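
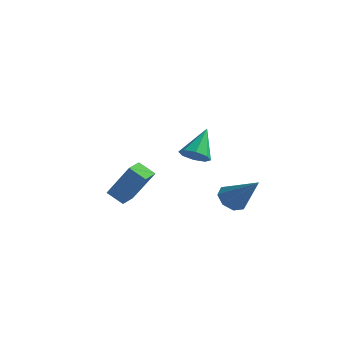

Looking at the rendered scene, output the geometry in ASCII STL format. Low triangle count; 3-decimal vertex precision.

solid 
facet normal -0.566 -0.050 -0.823
outer loop
vertex -2.126 0.493 -0.336
vertex -2.264 1.3 -0.29
vertex -1.408 0.645 -0.839
endloop
endfacet
facet normal 0.168 -0.984 -0.057
outer loop
vertex -0.316 0.74 0.75
vertex -2.126 0.493 -0.336
vertex -1.408 0.645 -0.839
endloop
endfacet
facet normal -0.565 -0.049 -0.823
outer loop
vertex -1.408 0.645 -0.839
vertex -2.264 1.3 -0.29
vertex -1.546 1.452 -0.792
endloop
endfacet
facet normal 0.807 0.171 -0.565
outer loop
vertex -1.546 1.452 -0.792
vertex -0.316 0.74 0.75
vertex -1.408 0.645 -0.839
endloop
endfacet
facet normal -0.807 -0.170 0.565
outer loop
vertex -2.126 0.493 -0.336
vertex -1.172 1.395 1.299
vertex -2.264 1.3 -0.29
endloop
endfacet
facet normal 0.168 -0.984 -0.057
outer loop
vertex -1.034 0.588 1.252
vertex -2.126 0.493 -0.336
vertex -0.316 0.74 0.75
endloop
endfacet
facet normal -0.807 -0.171 0.565
outer loop
vertex -1.034 0.588 1.252
vertex -1.172 1.395 1.299
vertex -2.126 0.493 -0.336
endloop
endfacet
facet normal -0.168 0.984 0.057
outer loop
vertex -2.264 1.3 -0.29
vertex -1.172 1.395 1.299
vertex -1.546 1.452 -0.792
endloop
endfacet
facet normal 0.807 0.170 -0.565
outer loop
vertex -0.454 1.547 0.796
vertex -0.316 0.74 0.75
vertex -1.546 1.452 -0.792
endloop
endfacet
facet normal -0.168 0.984 0.057
outer loop
vertex -1.546 1.452 -0.792
vertex -1.172 1.395 1.299
vertex -0.454 1.547 0.796
endloop
endfacet
facet normal 0.565 0.050 0.823
outer loop
vertex -0.454 1.547 0.796
vertex -1.034 0.588 1.252
vertex -0.316 0.74 0.75
endloop
endfacet
facet normal 0.566 0.049 0.823
outer loop
vertex -1.172 1.395 1.299
vertex -1.034 0.588 1.252
vertex -0.454 1.547 0.796
endloop
endfacet
facet normal 0.090 -0.652 -0.753
outer loop
vertex 3.263 -0.768 3.396
vertex 2.919 -0.372 3.012
vertex 3.55 -0.444 3.15
endloop
endfacet
facet normal 0.721 -0.120 0.683
outer loop
vertex 3.263 -0.768 3.396
vertex 3.55 -0.444 3.15
vertex 2.781 0.612 4.148
endloop
endfacet
facet normal 0.090 -0.652 -0.753
outer loop
vertex 3.55 -0.444 3.15
vertex 2.919 -0.372 3.012
vertex 3.467 -0.078 2.823
endloop
endfacet
facet normal 0.879 0.413 0.240
outer loop
vertex 3.55 -0.444 3.15
vertex 3.467 -0.078 2.823
vertex 2.781 0.612 4.148
endloop
endfacet
facet normal 0.090 -0.652 -0.752
outer loop
vertex 3.467 -0.078 2.823
vertex 2.919 -0.372 3.012
vertex 3.062 0.115 2.607
endloop
endfacet
facet normal 0.500 0.847 -0.182
outer loop
vertex 3.467 -0.078 2.823
vertex 3.062 0.115 2.607
vertex 2.781 0.612 4.148
endloop
endfacet
facet normal 0.091 -0.652 -0.752
outer loop
vertex 3.062 0.115 2.607
vertex 2.919 -0.372 3.012
vertex 2.574 0.023 2.628
endloop
endfacet
facet normal -0.189 0.924 -0.332
outer loop
vertex 3.062 0.115 2.607
vertex 2.574 0.023 2.628
vertex 2.781 0.612 4.148
endloop
endfacet
facet normal 0.091 -0.652 -0.753
outer loop
vertex 2.574 0.023 2.628
vertex 2.919 -0.372 3.012
vertex 2.288 -0.301 2.874
endloop
endfacet
facet normal -0.789 0.601 -0.126
outer loop
vertex 2.574 0.023 2.628
vertex 2.288 -0.301 2.874
vertex 2.781 0.612 4.148
endloop
endfacet
facet normal 0.091 -0.652 -0.753
outer loop
vertex 2.288 -0.301 2.874
vertex 2.919 -0.372 3.012
vertex 2.371 -0.666 3.2
endloop
endfacet
facet normal -0.946 0.068 0.317
outer loop
vertex 2.288 -0.301 2.874
vertex 2.371 -0.666 3.2
vertex 2.781 0.612 4.148
endloop
endfacet
facet normal 0.091 -0.652 -0.753
outer loop
vertex 2.371 -0.666 3.2
vertex 2.919 -0.372 3.012
vertex 2.775 -0.86 3.417
endloop
endfacet
facet normal -0.570 -0.364 0.737
outer loop
vertex 2.371 -0.666 3.2
vertex 2.775 -0.86 3.417
vertex 2.781 0.612 4.148
endloop
endfacet
facet normal 0.090 -0.652 -0.753
outer loop
vertex 2.775 -0.86 3.417
vertex 2.919 -0.372 3.012
vertex 3.263 -0.768 3.396
endloop
endfacet
facet normal 0.122 -0.442 0.889
outer loop
vertex 2.775 -0.86 3.417
vertex 3.263 -0.768 3.396
vertex 2.781 0.612 4.148
endloop
endfacet
facet normal -0.744 0.094 -0.661
outer loop
vertex 3.453 2.167 -0.464
vertex 2.979 2.065 0.055
vertex 3.301 2.632 -0.227
endloop
endfacet
facet normal 0.822 0.448 -0.352
outer loop
vertex 3.453 2.167 -0.464
vertex 3.301 2.632 -0.227
vertex 4.341 1.895 1.265
endloop
endfacet
facet normal -0.743 0.092 -0.663
outer loop
vertex 3.301 2.632 -0.227
vertex 2.979 2.065 0.055
vertex 2.96 2.765 0.174
endloop
endfacet
facet normal 0.468 0.877 0.107
outer loop
vertex 3.301 2.632 -0.227
vertex 2.96 2.765 0.174
vertex 4.341 1.895 1.265
endloop
endfacet
facet normal -0.744 0.092 -0.662
outer loop
vertex 2.96 2.765 0.174
vertex 2.979 2.065 0.055
vertex 2.63 2.488 0.506
endloop
endfacet
facet normal -0.013 0.774 0.633
outer loop
vertex 2.96 2.765 0.174
vertex 2.63 2.488 0.506
vertex 4.341 1.895 1.265
endloop
endfacet
facet normal -0.744 0.093 -0.662
outer loop
vertex 2.63 2.488 0.506
vertex 2.979 2.065 0.055
vertex 2.505 1.963 0.573
endloop
endfacet
facet normal -0.339 0.198 0.920
outer loop
vertex 2.63 2.488 0.506
vertex 2.505 1.963 0.573
vertex 4.341 1.895 1.265
endloop
endfacet
facet normal -0.744 0.093 -0.662
outer loop
vertex 2.505 1.963 0.573
vertex 2.979 2.065 0.055
vertex 2.658 1.498 0.336
endloop
endfacet
facet normal -0.320 -0.512 0.798
outer loop
vertex 2.505 1.963 0.573
vertex 2.658 1.498 0.336
vertex 4.341 1.895 1.265
endloop
endfacet
facet normal -0.743 0.092 -0.663
outer loop
vertex 2.658 1.498 0.336
vertex 2.979 2.065 0.055
vertex 2.999 1.366 -0.065
endloop
endfacet
facet normal 0.035 -0.940 0.339
outer loop
vertex 2.658 1.498 0.336
vertex 2.999 1.366 -0.065
vertex 4.341 1.895 1.265
endloop
endfacet
facet normal -0.745 0.092 -0.661
outer loop
vertex 2.999 1.366 -0.065
vertex 2.979 2.065 0.055
vertex 3.328 1.643 -0.397
endloop
endfacet
facet normal 0.515 -0.836 -0.187
outer loop
vertex 2.999 1.366 -0.065
vertex 3.328 1.643 -0.397
vertex 4.341 1.895 1.265
endloop
endfacet
facet normal -0.744 0.093 -0.661
outer loop
vertex 3.328 1.643 -0.397
vertex 2.979 2.065 0.055
vertex 3.453 2.167 -0.464
endloop
endfacet
facet normal 0.841 -0.261 -0.473
outer loop
vertex 3.328 1.643 -0.397
vertex 3.453 2.167 -0.464
vertex 4.341 1.895 1.265
endloop
endfacet

endsolid


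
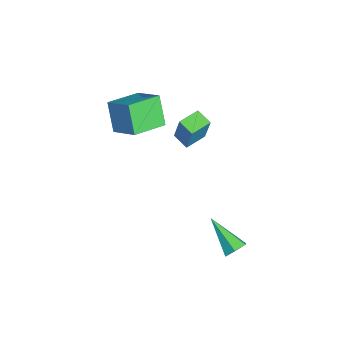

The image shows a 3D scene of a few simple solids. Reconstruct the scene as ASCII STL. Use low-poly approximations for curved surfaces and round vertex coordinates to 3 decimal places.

solid 
facet normal -0.595 0.773 -0.220
outer loop
vertex -3.553 -0.722 2.83
vertex -2.669 -0.451 1.391
vertex -4.569 -1.735 2.015
endloop
endfacet
facet normal -0.517 -0.158 0.841
outer loop
vertex -3.451 -3.189 2.429
vertex -3.553 -0.722 2.83
vertex -4.569 -1.735 2.015
endloop
endfacet
facet normal -0.595 0.773 -0.220
outer loop
vertex -4.569 -1.735 2.015
vertex -2.669 -0.451 1.391
vertex -3.685 -1.465 0.576
endloop
endfacet
facet normal -0.616 -0.614 -0.494
outer loop
vertex -3.685 -1.465 0.576
vertex -3.451 -3.189 2.429
vertex -4.569 -1.735 2.015
endloop
endfacet
facet normal 0.616 0.614 0.494
outer loop
vertex -3.553 -0.722 2.83
vertex -1.551 -1.905 1.805
vertex -2.669 -0.451 1.391
endloop
endfacet
facet normal -0.517 -0.158 0.841
outer loop
vertex -2.435 -2.175 3.244
vertex -3.553 -0.722 2.83
vertex -3.451 -3.189 2.429
endloop
endfacet
facet normal 0.616 0.614 0.493
outer loop
vertex -2.435 -2.175 3.244
vertex -1.551 -1.905 1.805
vertex -3.553 -0.722 2.83
endloop
endfacet
facet normal 0.517 0.158 -0.841
outer loop
vertex -2.669 -0.451 1.391
vertex -1.551 -1.905 1.805
vertex -3.685 -1.465 0.576
endloop
endfacet
facet normal -0.615 -0.614 -0.494
outer loop
vertex -2.567 -2.918 0.99
vertex -3.451 -3.189 2.429
vertex -3.685 -1.465 0.576
endloop
endfacet
facet normal 0.517 0.158 -0.841
outer loop
vertex -3.685 -1.465 0.576
vertex -1.551 -1.905 1.805
vertex -2.567 -2.918 0.99
endloop
endfacet
facet normal 0.595 -0.773 0.220
outer loop
vertex -2.567 -2.918 0.99
vertex -2.435 -2.175 3.244
vertex -3.451 -3.189 2.429
endloop
endfacet
facet normal 0.595 -0.773 0.220
outer loop
vertex -1.551 -1.905 1.805
vertex -2.435 -2.175 3.244
vertex -2.567 -2.918 0.99
endloop
endfacet
facet normal -0.639 0.766 0.078
outer loop
vertex -4.325 1.144 0.78
vertex -3.653 1.734 0.492
vertex -4.827 0.897 -0.9
endloop
endfacet
facet normal -0.716 -0.628 0.306
outer loop
vertex -4.067 -0.014 -0.992
vertex -4.325 1.144 0.78
vertex -4.827 0.897 -0.9
endloop
endfacet
facet normal -0.638 0.766 0.078
outer loop
vertex -4.827 0.897 -0.9
vertex -3.653 1.734 0.492
vertex -4.154 1.487 -1.187
endloop
endfacet
facet normal -0.282 -0.140 -0.949
outer loop
vertex -4.154 1.487 -1.187
vertex -4.067 -0.014 -0.992
vertex -4.827 0.897 -0.9
endloop
endfacet
facet normal 0.283 0.140 0.949
outer loop
vertex -4.325 1.144 0.78
vertex -2.893 0.823 0.4
vertex -3.653 1.734 0.492
endloop
endfacet
facet normal -0.716 -0.628 0.306
outer loop
vertex -3.566 0.233 0.687
vertex -4.325 1.144 0.78
vertex -4.067 -0.014 -0.992
endloop
endfacet
facet normal 0.283 0.139 0.949
outer loop
vertex -3.566 0.233 0.687
vertex -2.893 0.823 0.4
vertex -4.325 1.144 0.78
endloop
endfacet
facet normal 0.716 0.628 -0.306
outer loop
vertex -3.653 1.734 0.492
vertex -2.893 0.823 0.4
vertex -4.154 1.487 -1.187
endloop
endfacet
facet normal -0.284 -0.140 -0.949
outer loop
vertex -3.395 0.576 -1.28
vertex -4.067 -0.014 -0.992
vertex -4.154 1.487 -1.187
endloop
endfacet
facet normal 0.716 0.628 -0.306
outer loop
vertex -4.154 1.487 -1.187
vertex -2.893 0.823 0.4
vertex -3.395 0.576 -1.28
endloop
endfacet
facet normal 0.639 -0.766 -0.078
outer loop
vertex -3.395 0.576 -1.28
vertex -3.566 0.233 0.687
vertex -4.067 -0.014 -0.992
endloop
endfacet
facet normal 0.638 -0.766 -0.078
outer loop
vertex -2.893 0.823 0.4
vertex -3.566 0.233 0.687
vertex -3.395 0.576 -1.28
endloop
endfacet
facet normal 0.639 0.554 -0.534
outer loop
vertex 3.04 2.236 -2.95
vertex 2.626 2.736 -2.927
vertex 3.075 2.665 -2.463
endloop
endfacet
facet normal 0.570 -0.637 0.520
outer loop
vertex 3.04 2.236 -2.95
vertex 3.075 2.665 -2.463
vertex 1.314 1.604 -1.833
endloop
endfacet
facet normal 0.640 0.552 -0.535
outer loop
vertex 3.075 2.665 -2.463
vertex 2.626 2.736 -2.927
vertex 2.661 3.166 -2.441
endloop
endfacet
facet normal 0.245 0.161 0.956
outer loop
vertex 3.075 2.665 -2.463
vertex 2.661 3.166 -2.441
vertex 1.314 1.604 -1.833
endloop
endfacet
facet normal 0.640 0.552 -0.535
outer loop
vertex 2.661 3.166 -2.441
vertex 2.626 2.736 -2.927
vertex 2.212 3.237 -2.905
endloop
endfacet
facet normal -0.494 0.650 0.577
outer loop
vertex 2.661 3.166 -2.441
vertex 2.212 3.237 -2.905
vertex 1.314 1.604 -1.833
endloop
endfacet
facet normal 0.640 0.552 -0.534
outer loop
vertex 2.212 3.237 -2.905
vertex 2.626 2.736 -2.927
vertex 2.177 2.807 -3.392
endloop
endfacet
facet normal -0.909 0.343 -0.238
outer loop
vertex 2.212 3.237 -2.905
vertex 2.177 2.807 -3.392
vertex 1.314 1.604 -1.833
endloop
endfacet
facet normal 0.640 0.553 -0.533
outer loop
vertex 2.177 2.807 -3.392
vertex 2.626 2.736 -2.927
vertex 2.591 2.307 -3.414
endloop
endfacet
facet normal -0.584 -0.454 -0.673
outer loop
vertex 2.177 2.807 -3.392
vertex 2.591 2.307 -3.414
vertex 1.314 1.604 -1.833
endloop
endfacet
facet normal 0.639 0.554 -0.534
outer loop
vertex 2.591 2.307 -3.414
vertex 2.626 2.736 -2.927
vertex 3.04 2.236 -2.95
endloop
endfacet
facet normal 0.155 -0.943 -0.294
outer loop
vertex 2.591 2.307 -3.414
vertex 3.04 2.236 -2.95
vertex 1.314 1.604 -1.833
endloop
endfacet

endsolid


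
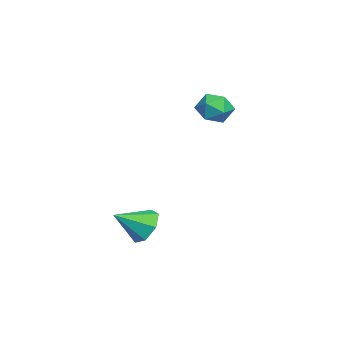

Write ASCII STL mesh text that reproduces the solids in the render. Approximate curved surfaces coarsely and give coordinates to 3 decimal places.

solid 
facet normal -0.659 0.752 -0.026
outer loop
vertex -1.772 1.417 1.997
vertex -2.41 0.842 1.529
vertex -2.409 0.877 2.507
endloop
endfacet
facet normal -0.239 0.801 0.549
outer loop
vertex -1.772 1.417 1.997
vertex -2.409 0.877 2.507
vertex -1.48 0.95 2.805
endloop
endfacet
facet normal 0.438 0.838 0.326
outer loop
vertex -1.772 1.417 1.997
vertex -1.48 0.95 2.805
vertex -0.908 0.96 2.012
endloop
endfacet
facet normal 0.436 0.812 -0.387
outer loop
vertex -1.772 1.417 1.997
vertex -0.908 0.96 2.012
vertex -1.483 0.894 1.224
endloop
endfacet
facet normal -0.241 0.759 -0.604
outer loop
vertex -1.772 1.417 1.997
vertex -1.483 0.894 1.224
vertex -2.41 0.842 1.529
endloop
endfacet
facet normal -0.313 0.199 0.928
outer loop
vertex -1.48 0.95 2.805
vertex -2.409 0.877 2.507
vertex -1.937 0.086 2.836
endloop
endfacet
facet normal -0.993 0.121 -0.003
outer loop
vertex -2.409 0.877 2.507
vertex -2.41 0.842 1.529
vertex -2.512 0.02 2.048
endloop
endfacet
facet normal -0.316 0.134 -0.939
outer loop
vertex -2.41 0.842 1.529
vertex -1.483 0.894 1.224
vertex -1.94 0.03 1.255
endloop
endfacet
facet normal 0.779 0.221 -0.587
outer loop
vertex -1.483 0.894 1.224
vertex -0.908 0.96 2.012
vertex -1.011 0.103 1.553
endloop
endfacet
facet normal 0.781 0.261 0.567
outer loop
vertex -0.908 0.96 2.012
vertex -1.48 0.95 2.805
vertex -1.01 0.138 2.531
endloop
endfacet
facet normal -0.436 -0.812 0.387
outer loop
vertex -1.648 -0.437 2.063
vertex -1.937 0.086 2.836
vertex -2.512 0.02 2.048
endloop
endfacet
facet normal -0.438 -0.838 -0.326
outer loop
vertex -1.648 -0.437 2.063
vertex -2.512 0.02 2.048
vertex -1.94 0.03 1.255
endloop
endfacet
facet normal 0.239 -0.801 -0.549
outer loop
vertex -1.648 -0.437 2.063
vertex -1.94 0.03 1.255
vertex -1.011 0.103 1.553
endloop
endfacet
facet normal 0.659 -0.752 0.026
outer loop
vertex -1.648 -0.437 2.063
vertex -1.011 0.103 1.553
vertex -1.01 0.138 2.531
endloop
endfacet
facet normal 0.241 -0.759 0.604
outer loop
vertex -1.648 -0.437 2.063
vertex -1.01 0.138 2.531
vertex -1.937 0.086 2.836
endloop
endfacet
facet normal -0.779 -0.221 0.587
outer loop
vertex -2.512 0.02 2.048
vertex -1.937 0.086 2.836
vertex -2.409 0.877 2.507
endloop
endfacet
facet normal -0.781 -0.261 -0.567
outer loop
vertex -1.94 0.03 1.255
vertex -2.512 0.02 2.048
vertex -2.41 0.842 1.529
endloop
endfacet
facet normal 0.313 -0.199 -0.928
outer loop
vertex -1.011 0.103 1.553
vertex -1.94 0.03 1.255
vertex -1.483 0.894 1.224
endloop
endfacet
facet normal 0.993 -0.121 0.003
outer loop
vertex -1.01 0.138 2.531
vertex -1.011 0.103 1.553
vertex -0.908 0.96 2.012
endloop
endfacet
facet normal 0.316 -0.134 0.939
outer loop
vertex -1.937 0.086 2.836
vertex -1.01 0.138 2.531
vertex -1.48 0.95 2.805
endloop
endfacet
facet normal -0.338 0.789 -0.513
outer loop
vertex 3.479 -1.681 -3.465
vertex 2.663 -2.219 -3.755
vertex 2.776 -1.633 -2.928
endloop
endfacet
facet normal 0.606 0.162 0.779
outer loop
vertex 3.479 -1.681 -3.465
vertex 2.776 -1.633 -2.928
vertex 3.237 -3.561 -2.885
endloop
endfacet
facet normal -0.339 0.789 -0.513
outer loop
vertex 2.776 -1.633 -2.928
vertex 2.663 -2.219 -3.755
vertex 1.988 -2.027 -3.014
endloop
endfacet
facet normal -0.107 -0.003 0.994
outer loop
vertex 2.776 -1.633 -2.928
vertex 1.988 -2.027 -3.014
vertex 3.237 -3.561 -2.885
endloop
endfacet
facet normal -0.338 0.790 -0.512
outer loop
vertex 1.988 -2.027 -3.014
vertex 2.663 -2.219 -3.755
vertex 1.708 -2.565 -3.659
endloop
endfacet
facet normal -0.619 -0.450 0.644
outer loop
vertex 1.988 -2.027 -3.014
vertex 1.708 -2.565 -3.659
vertex 3.237 -3.561 -2.885
endloop
endfacet
facet normal -0.338 0.790 -0.512
outer loop
vertex 1.708 -2.565 -3.659
vertex 2.663 -2.219 -3.755
vertex 2.146 -2.843 -4.376
endloop
endfacet
facet normal -0.543 -0.839 -0.007
outer loop
vertex 1.708 -2.565 -3.659
vertex 2.146 -2.843 -4.376
vertex 3.237 -3.561 -2.885
endloop
endfacet
facet normal -0.339 0.790 -0.511
outer loop
vertex 2.146 -2.843 -4.376
vertex 2.663 -2.219 -3.755
vertex 2.973 -2.65 -4.626
endloop
endfacet
facet normal 0.063 -0.880 -0.470
outer loop
vertex 2.146 -2.843 -4.376
vertex 2.973 -2.65 -4.626
vertex 3.237 -3.561 -2.885
endloop
endfacet
facet normal -0.339 0.790 -0.511
outer loop
vertex 2.973 -2.65 -4.626
vertex 2.663 -2.219 -3.755
vertex 3.566 -2.133 -4.22
endloop
endfacet
facet normal 0.742 -0.541 -0.396
outer loop
vertex 2.973 -2.65 -4.626
vertex 3.566 -2.133 -4.22
vertex 3.237 -3.561 -2.885
endloop
endfacet
facet normal -0.339 0.790 -0.512
outer loop
vertex 3.566 -2.133 -4.22
vertex 2.663 -2.219 -3.755
vertex 3.479 -1.681 -3.465
endloop
endfacet
facet normal 0.984 -0.077 0.160
outer loop
vertex 3.566 -2.133 -4.22
vertex 3.479 -1.681 -3.465
vertex 3.237 -3.561 -2.885
endloop
endfacet

endsolid


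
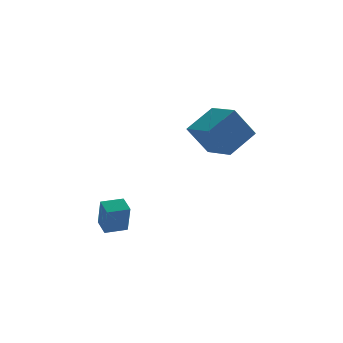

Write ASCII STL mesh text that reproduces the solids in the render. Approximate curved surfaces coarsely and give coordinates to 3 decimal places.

solid 
facet normal -0.999 -0.012 -0.040
outer loop
vertex -3.859 -4.443 -0.976
vertex -3.883 -3.563 -0.648
vertex -3.806 -3.89 -2.456
endloop
endfacet
facet normal 0.025 -0.937 -0.349
outer loop
vertex -2.717 -3.877 -2.412
vertex -3.859 -4.443 -0.976
vertex -3.806 -3.89 -2.456
endloop
endfacet
facet normal -0.999 -0.012 -0.040
outer loop
vertex -3.806 -3.89 -2.456
vertex -3.883 -3.563 -0.648
vertex -3.83 -3.01 -2.127
endloop
endfacet
facet normal 0.034 0.351 -0.936
outer loop
vertex -3.83 -3.01 -2.127
vertex -2.717 -3.877 -2.412
vertex -3.806 -3.89 -2.456
endloop
endfacet
facet normal -0.034 -0.350 0.936
outer loop
vertex -3.859 -4.443 -0.976
vertex -2.794 -3.55 -0.604
vertex -3.883 -3.563 -0.648
endloop
endfacet
facet normal 0.025 -0.937 -0.349
outer loop
vertex -2.77 -4.43 -0.933
vertex -3.859 -4.443 -0.976
vertex -2.717 -3.877 -2.412
endloop
endfacet
facet normal -0.033 -0.351 0.936
outer loop
vertex -2.77 -4.43 -0.933
vertex -2.794 -3.55 -0.604
vertex -3.859 -4.443 -0.976
endloop
endfacet
facet normal -0.025 0.937 0.349
outer loop
vertex -3.883 -3.563 -0.648
vertex -2.794 -3.55 -0.604
vertex -3.83 -3.01 -2.127
endloop
endfacet
facet normal 0.033 0.350 -0.936
outer loop
vertex -2.741 -2.997 -2.084
vertex -2.717 -3.877 -2.412
vertex -3.83 -3.01 -2.127
endloop
endfacet
facet normal -0.025 0.937 0.349
outer loop
vertex -3.83 -3.01 -2.127
vertex -2.794 -3.55 -0.604
vertex -2.741 -2.997 -2.084
endloop
endfacet
facet normal 0.999 0.012 0.040
outer loop
vertex -2.741 -2.997 -2.084
vertex -2.77 -4.43 -0.933
vertex -2.717 -3.877 -2.412
endloop
endfacet
facet normal 0.999 0.012 0.040
outer loop
vertex -2.794 -3.55 -0.604
vertex -2.77 -4.43 -0.933
vertex -2.741 -2.997 -2.084
endloop
endfacet
facet normal -0.791 -0.305 -0.530
outer loop
vertex 1.189 -3.726 3.111
vertex 0.75 -2.05 2.802
vertex 2.239 -3.737 1.551
endloop
endfacet
facet normal 0.250 -0.952 0.175
outer loop
vertex 3.71 -3.17 2.538
vertex 1.189 -3.726 3.111
vertex 2.239 -3.737 1.551
endloop
endfacet
facet normal -0.791 -0.305 -0.530
outer loop
vertex 2.239 -3.737 1.551
vertex 0.75 -2.05 2.802
vertex 1.799 -2.061 1.243
endloop
endfacet
facet normal 0.559 -0.006 -0.829
outer loop
vertex 1.799 -2.061 1.243
vertex 3.71 -3.17 2.538
vertex 2.239 -3.737 1.551
endloop
endfacet
facet normal -0.559 0.006 0.829
outer loop
vertex 1.189 -3.726 3.111
vertex 2.221 -1.483 3.789
vertex 0.75 -2.05 2.802
endloop
endfacet
facet normal 0.250 -0.952 0.175
outer loop
vertex 2.661 -3.159 4.097
vertex 1.189 -3.726 3.111
vertex 3.71 -3.17 2.538
endloop
endfacet
facet normal -0.558 0.006 0.830
outer loop
vertex 2.661 -3.159 4.097
vertex 2.221 -1.483 3.789
vertex 1.189 -3.726 3.111
endloop
endfacet
facet normal -0.250 0.952 -0.175
outer loop
vertex 0.75 -2.05 2.802
vertex 2.221 -1.483 3.789
vertex 1.799 -2.061 1.243
endloop
endfacet
facet normal 0.558 -0.007 -0.830
outer loop
vertex 3.271 -1.494 2.229
vertex 3.71 -3.17 2.538
vertex 1.799 -2.061 1.243
endloop
endfacet
facet normal -0.250 0.952 -0.175
outer loop
vertex 1.799 -2.061 1.243
vertex 2.221 -1.483 3.789
vertex 3.271 -1.494 2.229
endloop
endfacet
facet normal 0.791 0.305 0.530
outer loop
vertex 3.271 -1.494 2.229
vertex 2.661 -3.159 4.097
vertex 3.71 -3.17 2.538
endloop
endfacet
facet normal 0.791 0.305 0.530
outer loop
vertex 2.221 -1.483 3.789
vertex 2.661 -3.159 4.097
vertex 3.271 -1.494 2.229
endloop
endfacet

endsolid


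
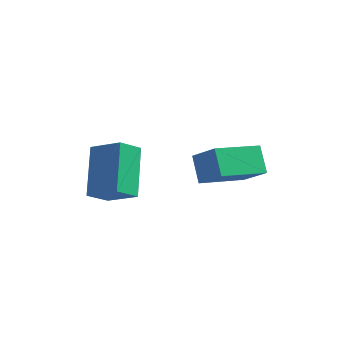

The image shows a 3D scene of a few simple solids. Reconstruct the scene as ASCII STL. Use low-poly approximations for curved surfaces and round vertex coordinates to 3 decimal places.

solid 
facet normal -0.613 -0.726 0.312
outer loop
vertex 2.217 3.361 2.618
vertex 1.24 3.774 1.658
vertex 2.713 2.581 1.777
endloop
endfacet
facet normal 0.683 -0.289 0.671
outer loop
vertex 4.0 4.106 1.122
vertex 2.217 3.361 2.618
vertex 2.713 2.581 1.777
endloop
endfacet
facet normal -0.613 -0.726 0.311
outer loop
vertex 2.713 2.581 1.777
vertex 1.24 3.774 1.658
vertex 1.737 2.994 0.817
endloop
endfacet
facet normal 0.397 -0.624 -0.673
outer loop
vertex 1.737 2.994 0.817
vertex 4.0 4.106 1.122
vertex 2.713 2.581 1.777
endloop
endfacet
facet normal -0.397 0.624 0.673
outer loop
vertex 2.217 3.361 2.618
vertex 2.527 5.299 1.003
vertex 1.24 3.774 1.658
endloop
endfacet
facet normal 0.683 -0.288 0.671
outer loop
vertex 3.503 4.886 1.963
vertex 2.217 3.361 2.618
vertex 4.0 4.106 1.122
endloop
endfacet
facet normal -0.398 0.624 0.673
outer loop
vertex 3.503 4.886 1.963
vertex 2.527 5.299 1.003
vertex 2.217 3.361 2.618
endloop
endfacet
facet normal -0.683 0.288 -0.671
outer loop
vertex 1.24 3.774 1.658
vertex 2.527 5.299 1.003
vertex 1.737 2.994 0.817
endloop
endfacet
facet normal 0.397 -0.624 -0.673
outer loop
vertex 3.023 4.519 0.162
vertex 4.0 4.106 1.122
vertex 1.737 2.994 0.817
endloop
endfacet
facet normal -0.684 0.288 -0.671
outer loop
vertex 1.737 2.994 0.817
vertex 2.527 5.299 1.003
vertex 3.023 4.519 0.162
endloop
endfacet
facet normal 0.613 0.726 -0.311
outer loop
vertex 3.023 4.519 0.162
vertex 3.503 4.886 1.963
vertex 4.0 4.106 1.122
endloop
endfacet
facet normal 0.613 0.726 -0.311
outer loop
vertex 2.527 5.299 1.003
vertex 3.503 4.886 1.963
vertex 3.023 4.519 0.162
endloop
endfacet
facet normal -0.846 0.170 -0.505
outer loop
vertex -1.636 0.373 1.315
vertex -2.085 2.052 2.632
vertex -1.091 1.056 0.631
endloop
endfacet
facet normal 0.206 -0.770 -0.604
outer loop
vertex 0.145 0.808 1.368
vertex -1.636 0.373 1.315
vertex -1.091 1.056 0.631
endloop
endfacet
facet normal -0.846 0.170 -0.505
outer loop
vertex -1.091 1.056 0.631
vertex -2.085 2.052 2.632
vertex -1.54 2.735 1.948
endloop
endfacet
facet normal 0.491 0.615 -0.617
outer loop
vertex -1.54 2.735 1.948
vertex 0.145 0.808 1.368
vertex -1.091 1.056 0.631
endloop
endfacet
facet normal -0.491 -0.615 0.617
outer loop
vertex -1.636 0.373 1.315
vertex -0.849 1.804 3.369
vertex -2.085 2.052 2.632
endloop
endfacet
facet normal 0.206 -0.770 -0.604
outer loop
vertex -0.4 0.125 2.052
vertex -1.636 0.373 1.315
vertex 0.145 0.808 1.368
endloop
endfacet
facet normal -0.491 -0.615 0.617
outer loop
vertex -0.4 0.125 2.052
vertex -0.849 1.804 3.369
vertex -1.636 0.373 1.315
endloop
endfacet
facet normal -0.206 0.770 0.604
outer loop
vertex -2.085 2.052 2.632
vertex -0.849 1.804 3.369
vertex -1.54 2.735 1.948
endloop
endfacet
facet normal 0.491 0.615 -0.617
outer loop
vertex -0.304 2.487 2.685
vertex 0.145 0.808 1.368
vertex -1.54 2.735 1.948
endloop
endfacet
facet normal -0.206 0.770 0.604
outer loop
vertex -1.54 2.735 1.948
vertex -0.849 1.804 3.369
vertex -0.304 2.487 2.685
endloop
endfacet
facet normal 0.846 -0.170 0.505
outer loop
vertex -0.304 2.487 2.685
vertex -0.4 0.125 2.052
vertex 0.145 0.808 1.368
endloop
endfacet
facet normal 0.846 -0.170 0.505
outer loop
vertex -0.849 1.804 3.369
vertex -0.4 0.125 2.052
vertex -0.304 2.487 2.685
endloop
endfacet

endsolid


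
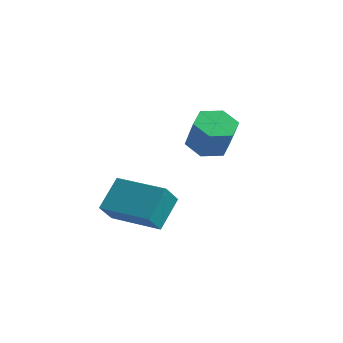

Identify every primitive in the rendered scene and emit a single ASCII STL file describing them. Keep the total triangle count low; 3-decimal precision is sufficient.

solid 
facet normal -0.999 -0.033 0.009
outer loop
vertex -2.562 -3.022 -0.393
vertex -2.589 -2.402 -1.059
vertex -2.54 -3.914 -1.224
endloop
endfacet
facet normal 0.031 -0.681 0.732
outer loop
vertex -0.891 -3.858 -1.241
vertex -2.562 -3.022 -0.393
vertex -2.54 -3.914 -1.224
endloop
endfacet
facet normal -0.999 -0.033 0.009
outer loop
vertex -2.54 -3.914 -1.224
vertex -2.589 -2.402 -1.059
vertex -2.567 -3.295 -1.89
endloop
endfacet
facet normal 0.018 -0.732 -0.681
outer loop
vertex -2.567 -3.295 -1.89
vertex -0.891 -3.858 -1.241
vertex -2.54 -3.914 -1.224
endloop
endfacet
facet normal -0.018 0.731 0.682
outer loop
vertex -2.562 -3.022 -0.393
vertex -0.94 -2.346 -1.076
vertex -2.589 -2.402 -1.059
endloop
endfacet
facet normal 0.031 -0.680 0.732
outer loop
vertex -0.913 -2.965 -0.41
vertex -2.562 -3.022 -0.393
vertex -0.891 -3.858 -1.241
endloop
endfacet
facet normal -0.018 0.732 0.681
outer loop
vertex -0.913 -2.965 -0.41
vertex -0.94 -2.346 -1.076
vertex -2.562 -3.022 -0.393
endloop
endfacet
facet normal -0.031 0.681 -0.732
outer loop
vertex -2.589 -2.402 -1.059
vertex -0.94 -2.346 -1.076
vertex -2.567 -3.295 -1.89
endloop
endfacet
facet normal 0.018 -0.731 -0.682
outer loop
vertex -0.918 -3.238 -1.907
vertex -0.891 -3.858 -1.241
vertex -2.567 -3.295 -1.89
endloop
endfacet
facet normal -0.031 0.681 -0.732
outer loop
vertex -2.567 -3.295 -1.89
vertex -0.94 -2.346 -1.076
vertex -0.918 -3.238 -1.907
endloop
endfacet
facet normal 0.999 0.033 -0.009
outer loop
vertex -0.918 -3.238 -1.907
vertex -0.913 -2.965 -0.41
vertex -0.891 -3.858 -1.241
endloop
endfacet
facet normal 0.999 0.033 -0.009
outer loop
vertex -0.94 -2.346 -1.076
vertex -0.913 -2.965 -0.41
vertex -0.918 -3.238 -1.907
endloop
endfacet
facet normal -0.409 0.248 -0.878
outer loop
vertex -1.023 0.162 -0.303
vertex -1.642 0.256 0.012
vertex -1.194 0.791 -0.046
endloop
endfacet
facet normal 0.879 0.364 -0.307
outer loop
vertex -1.023 0.162 -0.303
vertex -1.194 0.791 -0.046
vertex -0.54 -0.129 0.734
endloop
endfacet
facet normal 0.879 0.365 -0.307
outer loop
vertex -0.54 -0.129 0.734
vertex -1.194 0.791 -0.046
vertex -0.711 0.499 0.99
endloop
endfacet
facet normal 0.409 -0.247 0.878
outer loop
vertex -0.54 -0.129 0.734
vertex -0.711 0.499 0.99
vertex -1.158 -0.036 1.048
endloop
endfacet
facet normal -0.409 0.247 -0.878
outer loop
vertex -1.194 0.791 -0.046
vertex -1.642 0.256 0.012
vertex -1.812 0.884 0.268
endloop
endfacet
facet normal 0.228 0.960 0.164
outer loop
vertex -1.194 0.791 -0.046
vertex -1.812 0.884 0.268
vertex -0.711 0.499 0.99
endloop
endfacet
facet normal 0.229 0.960 0.163
outer loop
vertex -0.711 0.499 0.99
vertex -1.812 0.884 0.268
vertex -1.329 0.593 1.305
endloop
endfacet
facet normal 0.410 -0.247 0.878
outer loop
vertex -0.711 0.499 0.99
vertex -1.329 0.593 1.305
vertex -1.158 -0.036 1.048
endloop
endfacet
facet normal -0.409 0.247 -0.878
outer loop
vertex -1.812 0.884 0.268
vertex -1.642 0.256 0.012
vertex -2.26 0.349 0.326
endloop
endfacet
facet normal -0.651 0.596 0.470
outer loop
vertex -1.812 0.884 0.268
vertex -2.26 0.349 0.326
vertex -1.329 0.593 1.305
endloop
endfacet
facet normal -0.651 0.596 0.470
outer loop
vertex -1.329 0.593 1.305
vertex -2.26 0.349 0.326
vertex -1.777 0.058 1.363
endloop
endfacet
facet normal 0.409 -0.248 0.878
outer loop
vertex -1.329 0.593 1.305
vertex -1.777 0.058 1.363
vertex -1.158 -0.036 1.048
endloop
endfacet
facet normal -0.409 0.247 -0.878
outer loop
vertex -2.26 0.349 0.326
vertex -1.642 0.256 0.012
vertex -2.089 -0.279 0.07
endloop
endfacet
facet normal -0.879 -0.365 0.307
outer loop
vertex -2.26 0.349 0.326
vertex -2.089 -0.279 0.07
vertex -1.777 0.058 1.363
endloop
endfacet
facet normal -0.879 -0.364 0.307
outer loop
vertex -1.777 0.058 1.363
vertex -2.089 -0.279 0.07
vertex -1.606 -0.571 1.106
endloop
endfacet
facet normal 0.409 -0.248 0.878
outer loop
vertex -1.777 0.058 1.363
vertex -1.606 -0.571 1.106
vertex -1.158 -0.036 1.048
endloop
endfacet
facet normal -0.410 0.247 -0.878
outer loop
vertex -2.089 -0.279 0.07
vertex -1.642 0.256 0.012
vertex -1.471 -0.373 -0.245
endloop
endfacet
facet normal -0.229 -0.960 -0.164
outer loop
vertex -2.089 -0.279 0.07
vertex -1.471 -0.373 -0.245
vertex -1.606 -0.571 1.106
endloop
endfacet
facet normal -0.227 -0.960 -0.163
outer loop
vertex -1.606 -0.571 1.106
vertex -1.471 -0.373 -0.245
vertex -0.988 -0.664 0.792
endloop
endfacet
facet normal 0.409 -0.247 0.878
outer loop
vertex -1.606 -0.571 1.106
vertex -0.988 -0.664 0.792
vertex -1.158 -0.036 1.048
endloop
endfacet
facet normal -0.409 0.248 -0.878
outer loop
vertex -1.471 -0.373 -0.245
vertex -1.642 0.256 0.012
vertex -1.023 0.162 -0.303
endloop
endfacet
facet normal 0.651 -0.596 -0.470
outer loop
vertex -1.471 -0.373 -0.245
vertex -1.023 0.162 -0.303
vertex -0.988 -0.664 0.792
endloop
endfacet
facet normal 0.651 -0.596 -0.470
outer loop
vertex -0.988 -0.664 0.792
vertex -1.023 0.162 -0.303
vertex -0.54 -0.129 0.734
endloop
endfacet
facet normal 0.409 -0.247 0.878
outer loop
vertex -0.988 -0.664 0.792
vertex -0.54 -0.129 0.734
vertex -1.158 -0.036 1.048
endloop
endfacet

endsolid


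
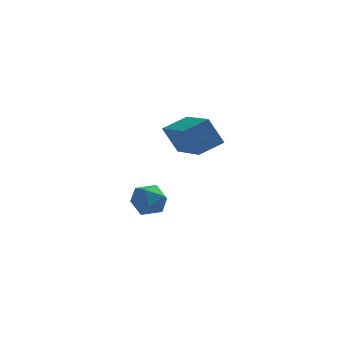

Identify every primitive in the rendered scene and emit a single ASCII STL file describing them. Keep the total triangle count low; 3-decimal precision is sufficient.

solid 
facet normal -0.812 -0.457 -0.363
outer loop
vertex 3.213 -0.9 2.052
vertex 2.481 0.875 1.457
vertex 3.742 -1.025 1.027
endloop
endfacet
facet normal 0.363 -0.884 0.295
outer loop
vertex 4.579 -0.555 1.403
vertex 3.213 -0.9 2.052
vertex 3.742 -1.025 1.027
endloop
endfacet
facet normal -0.812 -0.456 -0.365
outer loop
vertex 3.742 -1.025 1.027
vertex 2.481 0.875 1.457
vertex 3.011 0.751 0.433
endloop
endfacet
facet normal 0.457 -0.107 -0.883
outer loop
vertex 3.011 0.751 0.433
vertex 4.579 -0.555 1.403
vertex 3.742 -1.025 1.027
endloop
endfacet
facet normal -0.457 0.108 0.883
outer loop
vertex 3.213 -0.9 2.052
vertex 3.318 1.345 1.833
vertex 2.481 0.875 1.457
endloop
endfacet
facet normal 0.363 -0.884 0.295
outer loop
vertex 4.049 -0.431 2.427
vertex 3.213 -0.9 2.052
vertex 4.579 -0.555 1.403
endloop
endfacet
facet normal -0.456 0.108 0.883
outer loop
vertex 4.049 -0.431 2.427
vertex 3.318 1.345 1.833
vertex 3.213 -0.9 2.052
endloop
endfacet
facet normal -0.364 0.884 -0.295
outer loop
vertex 2.481 0.875 1.457
vertex 3.318 1.345 1.833
vertex 3.011 0.751 0.433
endloop
endfacet
facet normal 0.457 -0.108 -0.883
outer loop
vertex 3.847 1.22 0.808
vertex 4.579 -0.555 1.403
vertex 3.011 0.751 0.433
endloop
endfacet
facet normal -0.363 0.884 -0.295
outer loop
vertex 3.011 0.751 0.433
vertex 3.318 1.345 1.833
vertex 3.847 1.22 0.808
endloop
endfacet
facet normal 0.811 0.457 0.365
outer loop
vertex 3.847 1.22 0.808
vertex 4.049 -0.431 2.427
vertex 4.579 -0.555 1.403
endloop
endfacet
facet normal 0.812 0.456 0.364
outer loop
vertex 3.318 1.345 1.833
vertex 4.049 -0.431 2.427
vertex 3.847 1.22 0.808
endloop
endfacet
facet normal -0.279 0.779 -0.561
outer loop
vertex 2.075 2.771 -3.335
vertex 1.38 2.756 -3.01
vertex 1.94 3.18 -2.7
endloop
endfacet
facet normal 0.422 0.800 -0.426
outer loop
vertex 2.075 2.771 -3.335
vertex 1.94 3.18 -2.7
vertex 2.599 2.793 -2.775
endloop
endfacet
facet normal 0.712 0.198 -0.674
outer loop
vertex 2.075 2.771 -3.335
vertex 2.599 2.793 -2.775
vertex 2.446 2.131 -3.131
endloop
endfacet
facet normal 0.192 -0.195 -0.962
outer loop
vertex 2.075 2.771 -3.335
vertex 2.446 2.131 -3.131
vertex 1.693 2.108 -3.277
endloop
endfacet
facet normal -0.421 0.164 -0.892
outer loop
vertex 2.075 2.771 -3.335
vertex 1.693 2.108 -3.277
vertex 1.38 2.756 -3.01
endloop
endfacet
facet normal 0.509 0.813 0.283
outer loop
vertex 2.599 2.793 -2.775
vertex 1.94 3.18 -2.7
vertex 2.227 2.792 -2.103
endloop
endfacet
facet normal -0.625 0.778 0.064
outer loop
vertex 1.94 3.18 -2.7
vertex 1.38 2.756 -3.01
vertex 1.474 2.769 -2.249
endloop
endfacet
facet normal -0.854 -0.218 -0.473
outer loop
vertex 1.38 2.756 -3.01
vertex 1.693 2.108 -3.277
vertex 1.321 2.107 -2.605
endloop
endfacet
facet normal 0.138 -0.799 -0.585
outer loop
vertex 1.693 2.108 -3.277
vertex 2.446 2.131 -3.131
vertex 1.98 1.72 -2.68
endloop
endfacet
facet normal 0.980 -0.163 -0.118
outer loop
vertex 2.446 2.131 -3.131
vertex 2.599 2.793 -2.775
vertex 2.54 2.144 -2.37
endloop
endfacet
facet normal -0.192 0.195 0.962
outer loop
vertex 1.845 2.129 -2.045
vertex 2.227 2.792 -2.103
vertex 1.474 2.769 -2.249
endloop
endfacet
facet normal -0.712 -0.198 0.674
outer loop
vertex 1.845 2.129 -2.045
vertex 1.474 2.769 -2.249
vertex 1.321 2.107 -2.605
endloop
endfacet
facet normal -0.422 -0.800 0.426
outer loop
vertex 1.845 2.129 -2.045
vertex 1.321 2.107 -2.605
vertex 1.98 1.72 -2.68
endloop
endfacet
facet normal 0.279 -0.779 0.561
outer loop
vertex 1.845 2.129 -2.045
vertex 1.98 1.72 -2.68
vertex 2.54 2.144 -2.37
endloop
endfacet
facet normal 0.421 -0.164 0.892
outer loop
vertex 1.845 2.129 -2.045
vertex 2.54 2.144 -2.37
vertex 2.227 2.792 -2.103
endloop
endfacet
facet normal -0.138 0.799 0.585
outer loop
vertex 1.474 2.769 -2.249
vertex 2.227 2.792 -2.103
vertex 1.94 3.18 -2.7
endloop
endfacet
facet normal -0.980 0.163 0.118
outer loop
vertex 1.321 2.107 -2.605
vertex 1.474 2.769 -2.249
vertex 1.38 2.756 -3.01
endloop
endfacet
facet normal -0.509 -0.813 -0.283
outer loop
vertex 1.98 1.72 -2.68
vertex 1.321 2.107 -2.605
vertex 1.693 2.108 -3.277
endloop
endfacet
facet normal 0.625 -0.778 -0.064
outer loop
vertex 2.54 2.144 -2.37
vertex 1.98 1.72 -2.68
vertex 2.446 2.131 -3.131
endloop
endfacet
facet normal 0.854 0.218 0.473
outer loop
vertex 2.227 2.792 -2.103
vertex 2.54 2.144 -2.37
vertex 2.599 2.793 -2.775
endloop
endfacet

endsolid


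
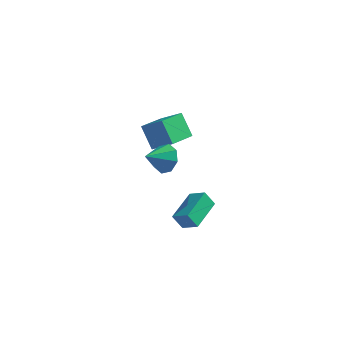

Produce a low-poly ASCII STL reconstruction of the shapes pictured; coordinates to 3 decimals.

solid 
facet normal 0.542 0.648 -0.535
outer loop
vertex 1.487 0.743 4.012
vertex 0.921 0.616 3.285
vertex 0.94 1.199 4.01
endloop
endfacet
facet normal 0.015 0.022 1.000
outer loop
vertex 1.487 0.743 4.012
vertex 0.94 1.199 4.01
vertex 0.139 -0.316 4.055
endloop
endfacet
facet normal 0.543 0.647 -0.535
outer loop
vertex 0.94 1.199 4.01
vertex 0.921 0.616 3.285
vertex 0.382 1.314 3.582
endloop
endfacet
facet normal -0.538 0.308 0.785
outer loop
vertex 0.94 1.199 4.01
vertex 0.382 1.314 3.582
vertex 0.139 -0.316 4.055
endloop
endfacet
facet normal 0.543 0.647 -0.535
outer loop
vertex 0.382 1.314 3.582
vertex 0.921 0.616 3.285
vertex 0.14 1.02 2.981
endloop
endfacet
facet normal -0.938 0.218 0.271
outer loop
vertex 0.382 1.314 3.582
vertex 0.14 1.02 2.981
vertex 0.139 -0.316 4.055
endloop
endfacet
facet normal 0.543 0.647 -0.535
outer loop
vertex 0.14 1.02 2.981
vertex 0.921 0.616 3.285
vertex 0.355 0.49 2.558
endloop
endfacet
facet normal -0.951 -0.193 -0.241
outer loop
vertex 0.14 1.02 2.981
vertex 0.355 0.49 2.558
vertex 0.139 -0.316 4.055
endloop
endfacet
facet normal 0.542 0.648 -0.535
outer loop
vertex 0.355 0.49 2.558
vertex 0.921 0.616 3.285
vertex 0.902 0.034 2.56
endloop
endfacet
facet normal -0.570 -0.686 -0.452
outer loop
vertex 0.355 0.49 2.558
vertex 0.902 0.034 2.56
vertex 0.139 -0.316 4.055
endloop
endfacet
facet normal 0.543 0.648 -0.534
outer loop
vertex 0.902 0.034 2.56
vertex 0.921 0.616 3.285
vertex 1.459 -0.081 2.987
endloop
endfacet
facet normal -0.019 -0.971 -0.237
outer loop
vertex 0.902 0.034 2.56
vertex 1.459 -0.081 2.987
vertex 0.139 -0.316 4.055
endloop
endfacet
facet normal 0.543 0.648 -0.534
outer loop
vertex 1.459 -0.081 2.987
vertex 0.921 0.616 3.285
vertex 1.702 0.212 3.589
endloop
endfacet
facet normal 0.380 -0.883 0.276
outer loop
vertex 1.459 -0.081 2.987
vertex 1.702 0.212 3.589
vertex 0.139 -0.316 4.055
endloop
endfacet
facet normal 0.543 0.647 -0.536
outer loop
vertex 1.702 0.212 3.589
vertex 0.921 0.616 3.285
vertex 1.487 0.743 4.012
endloop
endfacet
facet normal 0.394 -0.470 0.790
outer loop
vertex 1.702 0.212 3.589
vertex 1.487 0.743 4.012
vertex 0.139 -0.316 4.055
endloop
endfacet
facet normal -0.509 0.418 0.752
outer loop
vertex 0.201 2.345 4.766
vertex 0.809 3.871 4.329
vertex -0.997 2.557 3.838
endloop
endfacet
facet normal -0.358 -0.898 0.257
outer loop
vertex -0.209 1.909 2.671
vertex 0.201 2.345 4.766
vertex -0.997 2.557 3.838
endloop
endfacet
facet normal -0.509 0.418 0.752
outer loop
vertex -0.997 2.557 3.838
vertex 0.809 3.871 4.329
vertex -0.389 4.083 3.401
endloop
endfacet
facet normal -0.783 0.139 -0.606
outer loop
vertex -0.389 4.083 3.401
vertex -0.209 1.909 2.671
vertex -0.997 2.557 3.838
endloop
endfacet
facet normal 0.783 -0.139 0.606
outer loop
vertex 0.201 2.345 4.766
vertex 1.597 3.223 3.162
vertex 0.809 3.871 4.329
endloop
endfacet
facet normal -0.358 -0.898 0.257
outer loop
vertex 0.989 1.697 3.599
vertex 0.201 2.345 4.766
vertex -0.209 1.909 2.671
endloop
endfacet
facet normal 0.783 -0.139 0.606
outer loop
vertex 0.989 1.697 3.599
vertex 1.597 3.223 3.162
vertex 0.201 2.345 4.766
endloop
endfacet
facet normal 0.358 0.898 -0.257
outer loop
vertex 0.809 3.871 4.329
vertex 1.597 3.223 3.162
vertex -0.389 4.083 3.401
endloop
endfacet
facet normal -0.783 0.139 -0.606
outer loop
vertex 0.399 3.435 2.234
vertex -0.209 1.909 2.671
vertex -0.389 4.083 3.401
endloop
endfacet
facet normal 0.358 0.898 -0.257
outer loop
vertex -0.389 4.083 3.401
vertex 1.597 3.223 3.162
vertex 0.399 3.435 2.234
endloop
endfacet
facet normal 0.509 -0.418 -0.752
outer loop
vertex 0.399 3.435 2.234
vertex 0.989 1.697 3.599
vertex -0.209 1.909 2.671
endloop
endfacet
facet normal 0.509 -0.418 -0.752
outer loop
vertex 1.597 3.223 3.162
vertex 0.989 1.697 3.599
vertex 0.399 3.435 2.234
endloop
endfacet
facet normal -0.809 0.239 -0.536
outer loop
vertex 2.772 -4.183 3.312
vertex 3.12 -2.368 3.597
vertex 3.29 -4.161 2.54
endloop
endfacet
facet normal -0.186 -0.971 -0.152
outer loop
vertex 4.14 -4.412 3.103
vertex 2.772 -4.183 3.312
vertex 3.29 -4.161 2.54
endloop
endfacet
facet normal -0.810 0.239 -0.536
outer loop
vertex 3.29 -4.161 2.54
vertex 3.12 -2.368 3.597
vertex 3.638 -2.346 2.824
endloop
endfacet
facet normal 0.557 0.023 -0.830
outer loop
vertex 3.638 -2.346 2.824
vertex 4.14 -4.412 3.103
vertex 3.29 -4.161 2.54
endloop
endfacet
facet normal -0.557 -0.024 0.830
outer loop
vertex 2.772 -4.183 3.312
vertex 3.97 -2.619 4.16
vertex 3.12 -2.368 3.597
endloop
endfacet
facet normal -0.186 -0.971 -0.152
outer loop
vertex 3.622 -4.434 3.876
vertex 2.772 -4.183 3.312
vertex 4.14 -4.412 3.103
endloop
endfacet
facet normal -0.557 -0.023 0.830
outer loop
vertex 3.622 -4.434 3.876
vertex 3.97 -2.619 4.16
vertex 2.772 -4.183 3.312
endloop
endfacet
facet normal 0.186 0.971 0.152
outer loop
vertex 3.12 -2.368 3.597
vertex 3.97 -2.619 4.16
vertex 3.638 -2.346 2.824
endloop
endfacet
facet normal 0.558 0.023 -0.830
outer loop
vertex 4.488 -2.597 3.388
vertex 4.14 -4.412 3.103
vertex 3.638 -2.346 2.824
endloop
endfacet
facet normal 0.186 0.971 0.152
outer loop
vertex 3.638 -2.346 2.824
vertex 3.97 -2.619 4.16
vertex 4.488 -2.597 3.388
endloop
endfacet
facet normal 0.810 -0.239 0.536
outer loop
vertex 4.488 -2.597 3.388
vertex 3.622 -4.434 3.876
vertex 4.14 -4.412 3.103
endloop
endfacet
facet normal 0.809 -0.239 0.536
outer loop
vertex 3.97 -2.619 4.16
vertex 3.622 -4.434 3.876
vertex 4.488 -2.597 3.388
endloop
endfacet

endsolid


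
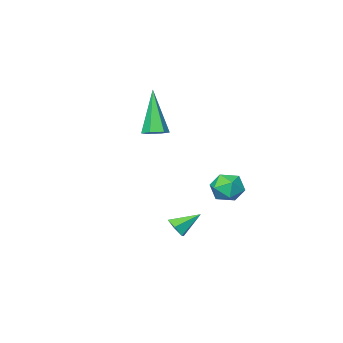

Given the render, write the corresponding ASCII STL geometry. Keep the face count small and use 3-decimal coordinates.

solid 
facet normal 0.768 -0.313 -0.559
outer loop
vertex 3.225 1.737 -3.631
vertex 2.914 1.394 -3.866
vertex 2.967 1.873 -4.061
endloop
endfacet
facet normal 0.092 0.964 0.250
outer loop
vertex 3.225 1.737 -3.631
vertex 2.967 1.873 -4.061
vertex 2.046 1.746 -3.234
endloop
endfacet
facet normal 0.768 -0.313 -0.559
outer loop
vertex 2.967 1.873 -4.061
vertex 2.914 1.394 -3.866
vertex 2.655 1.529 -4.297
endloop
endfacet
facet normal -0.496 0.750 -0.437
outer loop
vertex 2.967 1.873 -4.061
vertex 2.655 1.529 -4.297
vertex 2.046 1.746 -3.234
endloop
endfacet
facet normal 0.768 -0.313 -0.559
outer loop
vertex 2.655 1.529 -4.297
vertex 2.914 1.394 -3.866
vertex 2.602 1.05 -4.102
endloop
endfacet
facet normal -0.872 -0.099 -0.479
outer loop
vertex 2.655 1.529 -4.297
vertex 2.602 1.05 -4.102
vertex 2.046 1.746 -3.234
endloop
endfacet
facet normal 0.767 -0.311 -0.561
outer loop
vertex 2.602 1.05 -4.102
vertex 2.914 1.394 -3.866
vertex 2.861 0.914 -3.672
endloop
endfacet
facet normal -0.660 -0.733 0.165
outer loop
vertex 2.602 1.05 -4.102
vertex 2.861 0.914 -3.672
vertex 2.046 1.746 -3.234
endloop
endfacet
facet normal 0.768 -0.311 -0.559
outer loop
vertex 2.861 0.914 -3.672
vertex 2.914 1.394 -3.866
vertex 3.172 1.258 -3.436
endloop
endfacet
facet normal -0.072 -0.519 0.852
outer loop
vertex 2.861 0.914 -3.672
vertex 3.172 1.258 -3.436
vertex 2.046 1.746 -3.234
endloop
endfacet
facet normal 0.768 -0.313 -0.559
outer loop
vertex 3.172 1.258 -3.436
vertex 2.914 1.394 -3.866
vertex 3.225 1.737 -3.631
endloop
endfacet
facet normal 0.303 0.330 0.894
outer loop
vertex 3.172 1.258 -3.436
vertex 3.225 1.737 -3.631
vertex 2.046 1.746 -3.234
endloop
endfacet
facet normal 0.190 0.385 -0.903
outer loop
vertex 1.945 -2.535 -0.48
vertex 1.447 -2.301 -0.485
vertex 1.877 -2.028 -0.278
endloop
endfacet
facet normal 0.911 -0.041 0.410
outer loop
vertex 1.945 -2.535 -0.48
vertex 1.877 -2.028 -0.278
vertex 1.033 -3.139 1.485
endloop
endfacet
facet normal 0.190 0.385 -0.903
outer loop
vertex 1.877 -2.028 -0.278
vertex 1.447 -2.301 -0.485
vertex 1.38 -1.794 -0.283
endloop
endfacet
facet normal 0.332 0.718 0.612
outer loop
vertex 1.877 -2.028 -0.278
vertex 1.38 -1.794 -0.283
vertex 1.033 -3.139 1.485
endloop
endfacet
facet normal 0.190 0.385 -0.903
outer loop
vertex 1.38 -1.794 -0.283
vertex 1.447 -2.301 -0.485
vertex 0.949 -2.067 -0.49
endloop
endfacet
facet normal -0.619 0.679 0.395
outer loop
vertex 1.38 -1.794 -0.283
vertex 0.949 -2.067 -0.49
vertex 1.033 -3.139 1.485
endloop
endfacet
facet normal 0.189 0.384 -0.904
outer loop
vertex 0.949 -2.067 -0.49
vertex 1.447 -2.301 -0.485
vertex 1.017 -2.574 -0.691
endloop
endfacet
facet normal -0.992 -0.123 -0.025
outer loop
vertex 0.949 -2.067 -0.49
vertex 1.017 -2.574 -0.691
vertex 1.033 -3.139 1.485
endloop
endfacet
facet normal 0.190 0.383 -0.904
outer loop
vertex 1.017 -2.574 -0.691
vertex 1.447 -2.301 -0.485
vertex 1.514 -2.808 -0.686
endloop
endfacet
facet normal -0.413 -0.882 -0.226
outer loop
vertex 1.017 -2.574 -0.691
vertex 1.514 -2.808 -0.686
vertex 1.033 -3.139 1.485
endloop
endfacet
facet normal 0.189 0.383 -0.904
outer loop
vertex 1.514 -2.808 -0.686
vertex 1.447 -2.301 -0.485
vertex 1.945 -2.535 -0.48
endloop
endfacet
facet normal 0.538 -0.843 -0.009
outer loop
vertex 1.514 -2.808 -0.686
vertex 1.945 -2.535 -0.48
vertex 1.033 -3.139 1.485
endloop
endfacet
facet normal -0.083 0.222 0.972
outer loop
vertex 1.558 3.066 -1.238
vertex 0.969 2.645 -1.192
vertex 1.627 2.364 -1.072
endloop
endfacet
facet normal 0.599 0.240 0.764
outer loop
vertex 1.558 3.066 -1.238
vertex 1.627 2.364 -1.072
vertex 2.092 2.674 -1.534
endloop
endfacet
facet normal 0.656 0.717 0.235
outer loop
vertex 1.558 3.066 -1.238
vertex 2.092 2.674 -1.534
vertex 1.721 3.147 -1.94
endloop
endfacet
facet normal 0.011 0.993 0.117
outer loop
vertex 1.558 3.066 -1.238
vertex 1.721 3.147 -1.94
vertex 1.028 3.13 -1.729
endloop
endfacet
facet normal -0.447 0.688 0.572
outer loop
vertex 1.558 3.066 -1.238
vertex 1.028 3.13 -1.729
vertex 0.969 2.645 -1.192
endloop
endfacet
facet normal 0.766 -0.403 0.500
outer loop
vertex 2.092 2.674 -1.534
vertex 1.627 2.364 -1.072
vertex 1.832 2.01 -1.671
endloop
endfacet
facet normal -0.337 -0.432 0.837
outer loop
vertex 1.627 2.364 -1.072
vertex 0.969 2.645 -1.192
vertex 1.139 1.993 -1.46
endloop
endfacet
facet normal -0.927 0.324 0.190
outer loop
vertex 0.969 2.645 -1.192
vertex 1.028 3.13 -1.729
vertex 0.768 2.466 -1.866
endloop
endfacet
facet normal -0.186 0.817 -0.546
outer loop
vertex 1.028 3.13 -1.729
vertex 1.721 3.147 -1.94
vertex 1.233 2.776 -2.328
endloop
endfacet
facet normal 0.859 0.370 -0.354
outer loop
vertex 1.721 3.147 -1.94
vertex 2.092 2.674 -1.534
vertex 1.891 2.495 -2.208
endloop
endfacet
facet normal -0.011 -0.993 -0.117
outer loop
vertex 1.302 2.074 -2.162
vertex 1.832 2.01 -1.671
vertex 1.139 1.993 -1.46
endloop
endfacet
facet normal -0.656 -0.717 -0.235
outer loop
vertex 1.302 2.074 -2.162
vertex 1.139 1.993 -1.46
vertex 0.768 2.466 -1.866
endloop
endfacet
facet normal -0.599 -0.240 -0.764
outer loop
vertex 1.302 2.074 -2.162
vertex 0.768 2.466 -1.866
vertex 1.233 2.776 -2.328
endloop
endfacet
facet normal 0.083 -0.222 -0.972
outer loop
vertex 1.302 2.074 -2.162
vertex 1.233 2.776 -2.328
vertex 1.891 2.495 -2.208
endloop
endfacet
facet normal 0.447 -0.688 -0.572
outer loop
vertex 1.302 2.074 -2.162
vertex 1.891 2.495 -2.208
vertex 1.832 2.01 -1.671
endloop
endfacet
facet normal 0.186 -0.817 0.546
outer loop
vertex 1.139 1.993 -1.46
vertex 1.832 2.01 -1.671
vertex 1.627 2.364 -1.072
endloop
endfacet
facet normal -0.859 -0.370 0.354
outer loop
vertex 0.768 2.466 -1.866
vertex 1.139 1.993 -1.46
vertex 0.969 2.645 -1.192
endloop
endfacet
facet normal -0.766 0.403 -0.500
outer loop
vertex 1.233 2.776 -2.328
vertex 0.768 2.466 -1.866
vertex 1.028 3.13 -1.729
endloop
endfacet
facet normal 0.337 0.432 -0.837
outer loop
vertex 1.891 2.495 -2.208
vertex 1.233 2.776 -2.328
vertex 1.721 3.147 -1.94
endloop
endfacet
facet normal 0.927 -0.324 -0.190
outer loop
vertex 1.832 2.01 -1.671
vertex 1.891 2.495 -2.208
vertex 2.092 2.674 -1.534
endloop
endfacet

endsolid


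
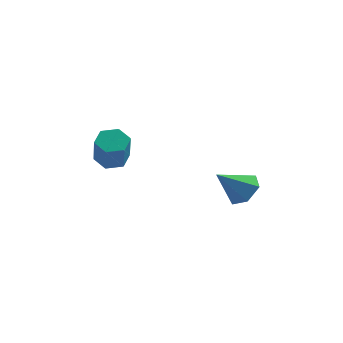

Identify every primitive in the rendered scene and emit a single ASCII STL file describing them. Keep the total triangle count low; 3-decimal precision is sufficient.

solid 
facet normal -0.169 0.494 -0.853
outer loop
vertex -2.576 -3.375 1.627
vertex -3.24 -2.998 1.977
vertex -2.48 -2.645 2.031
endloop
endfacet
facet normal 0.979 -0.017 -0.202
outer loop
vertex -2.576 -3.375 1.627
vertex -2.48 -2.645 2.031
vertex -2.276 -4.26 3.154
endloop
endfacet
facet normal 0.979 -0.018 -0.203
outer loop
vertex -2.276 -4.26 3.154
vertex -2.48 -2.645 2.031
vertex -2.179 -3.53 3.558
endloop
endfacet
facet normal 0.167 -0.494 0.853
outer loop
vertex -2.276 -4.26 3.154
vertex -2.179 -3.53 3.558
vertex -2.94 -3.882 3.503
endloop
endfacet
facet normal -0.169 0.494 -0.853
outer loop
vertex -2.48 -2.645 2.031
vertex -3.24 -2.998 1.977
vertex -3.144 -2.268 2.381
endloop
endfacet
facet normal 0.589 0.744 0.315
outer loop
vertex -2.48 -2.645 2.031
vertex -3.144 -2.268 2.381
vertex -2.179 -3.53 3.558
endloop
endfacet
facet normal 0.589 0.744 0.315
outer loop
vertex -2.179 -3.53 3.558
vertex -3.144 -2.268 2.381
vertex -2.843 -3.152 3.907
endloop
endfacet
facet normal 0.167 -0.494 0.853
outer loop
vertex -2.179 -3.53 3.558
vertex -2.843 -3.152 3.907
vertex -2.94 -3.882 3.503
endloop
endfacet
facet normal -0.167 0.494 -0.853
outer loop
vertex -3.144 -2.268 2.381
vertex -3.24 -2.998 1.977
vertex -3.904 -2.62 2.326
endloop
endfacet
facet normal -0.390 0.761 0.518
outer loop
vertex -3.144 -2.268 2.381
vertex -3.904 -2.62 2.326
vertex -2.843 -3.152 3.907
endloop
endfacet
facet normal -0.390 0.761 0.518
outer loop
vertex -2.843 -3.152 3.907
vertex -3.904 -2.62 2.326
vertex -3.604 -3.505 3.853
endloop
endfacet
facet normal 0.169 -0.494 0.853
outer loop
vertex -2.843 -3.152 3.907
vertex -3.604 -3.505 3.853
vertex -2.94 -3.882 3.503
endloop
endfacet
facet normal -0.167 0.494 -0.853
outer loop
vertex -3.904 -2.62 2.326
vertex -3.24 -2.998 1.977
vertex -4.001 -3.35 1.922
endloop
endfacet
facet normal -0.979 0.018 0.203
outer loop
vertex -3.904 -2.62 2.326
vertex -4.001 -3.35 1.922
vertex -3.604 -3.505 3.853
endloop
endfacet
facet normal -0.979 0.017 0.203
outer loop
vertex -3.604 -3.505 3.853
vertex -4.001 -3.35 1.922
vertex -3.7 -4.235 3.449
endloop
endfacet
facet normal 0.169 -0.494 0.853
outer loop
vertex -3.604 -3.505 3.853
vertex -3.7 -4.235 3.449
vertex -2.94 -3.882 3.503
endloop
endfacet
facet normal -0.167 0.494 -0.853
outer loop
vertex -4.001 -3.35 1.922
vertex -3.24 -2.998 1.977
vertex -3.337 -3.728 1.573
endloop
endfacet
facet normal -0.589 -0.744 -0.315
outer loop
vertex -4.001 -3.35 1.922
vertex -3.337 -3.728 1.573
vertex -3.7 -4.235 3.449
endloop
endfacet
facet normal -0.589 -0.744 -0.315
outer loop
vertex -3.7 -4.235 3.449
vertex -3.337 -3.728 1.573
vertex -3.036 -4.612 3.099
endloop
endfacet
facet normal 0.169 -0.494 0.853
outer loop
vertex -3.7 -4.235 3.449
vertex -3.036 -4.612 3.099
vertex -2.94 -3.882 3.503
endloop
endfacet
facet normal -0.169 0.494 -0.853
outer loop
vertex -3.337 -3.728 1.573
vertex -3.24 -2.998 1.977
vertex -2.576 -3.375 1.627
endloop
endfacet
facet normal 0.390 -0.761 -0.518
outer loop
vertex -3.337 -3.728 1.573
vertex -2.576 -3.375 1.627
vertex -3.036 -4.612 3.099
endloop
endfacet
facet normal 0.390 -0.761 -0.518
outer loop
vertex -3.036 -4.612 3.099
vertex -2.576 -3.375 1.627
vertex -2.276 -4.26 3.154
endloop
endfacet
facet normal 0.167 -0.494 0.853
outer loop
vertex -3.036 -4.612 3.099
vertex -2.276 -4.26 3.154
vertex -2.94 -3.882 3.503
endloop
endfacet
facet normal 0.613 0.414 -0.673
outer loop
vertex 3.276 -1.866 0.996
vertex 2.847 -2.397 0.278
vertex 2.495 -1.501 0.509
endloop
endfacet
facet normal -0.218 0.581 0.784
outer loop
vertex 3.276 -1.866 0.996
vertex 2.495 -1.501 0.509
vertex 1.713 -3.163 1.522
endloop
endfacet
facet normal 0.613 0.414 -0.672
outer loop
vertex 2.495 -1.501 0.509
vertex 2.847 -2.397 0.278
vertex 2.066 -2.031 -0.209
endloop
endfacet
facet normal -0.857 0.493 0.148
outer loop
vertex 2.495 -1.501 0.509
vertex 2.066 -2.031 -0.209
vertex 1.713 -3.163 1.522
endloop
endfacet
facet normal 0.613 0.415 -0.672
outer loop
vertex 2.066 -2.031 -0.209
vertex 2.847 -2.397 0.278
vertex 2.419 -2.927 -0.44
endloop
endfacet
facet normal -0.898 -0.262 -0.355
outer loop
vertex 2.066 -2.031 -0.209
vertex 2.419 -2.927 -0.44
vertex 1.713 -3.163 1.522
endloop
endfacet
facet normal 0.614 0.415 -0.672
outer loop
vertex 2.419 -2.927 -0.44
vertex 2.847 -2.397 0.278
vertex 3.199 -3.292 0.047
endloop
endfacet
facet normal -0.298 -0.929 -0.219
outer loop
vertex 2.419 -2.927 -0.44
vertex 3.199 -3.292 0.047
vertex 1.713 -3.163 1.522
endloop
endfacet
facet normal 0.613 0.415 -0.672
outer loop
vertex 3.199 -3.292 0.047
vertex 2.847 -2.397 0.278
vertex 3.628 -2.762 0.765
endloop
endfacet
facet normal 0.341 -0.842 0.418
outer loop
vertex 3.199 -3.292 0.047
vertex 3.628 -2.762 0.765
vertex 1.713 -3.163 1.522
endloop
endfacet
facet normal 0.613 0.414 -0.673
outer loop
vertex 3.628 -2.762 0.765
vertex 2.847 -2.397 0.278
vertex 3.276 -1.866 0.996
endloop
endfacet
facet normal 0.382 -0.087 0.920
outer loop
vertex 3.628 -2.762 0.765
vertex 3.276 -1.866 0.996
vertex 1.713 -3.163 1.522
endloop
endfacet

endsolid


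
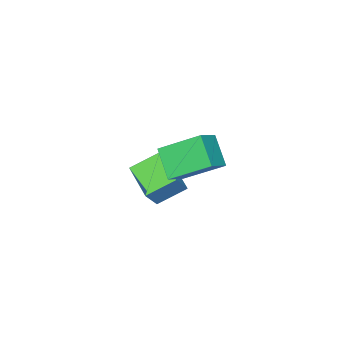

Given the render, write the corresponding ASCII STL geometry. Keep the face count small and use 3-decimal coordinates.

solid 
facet normal -0.469 0.695 0.545
outer loop
vertex -1.513 0.747 2.711
vertex -1.234 1.661 1.786
vertex -2.311 0.55 2.275
endloop
endfacet
facet normal -0.210 -0.687 0.695
outer loop
vertex -1.466 -0.701 1.294
vertex -1.513 0.747 2.711
vertex -2.311 0.55 2.275
endloop
endfacet
facet normal -0.470 0.695 0.545
outer loop
vertex -2.311 0.55 2.275
vertex -1.234 1.661 1.786
vertex -2.031 1.464 1.35
endloop
endfacet
facet normal -0.858 -0.212 -0.469
outer loop
vertex -2.031 1.464 1.35
vertex -1.466 -0.701 1.294
vertex -2.311 0.55 2.275
endloop
endfacet
facet normal 0.858 0.212 0.468
outer loop
vertex -1.513 0.747 2.711
vertex -0.389 0.41 0.805
vertex -1.234 1.661 1.786
endloop
endfacet
facet normal -0.210 -0.687 0.695
outer loop
vertex -0.669 -0.504 1.73
vertex -1.513 0.747 2.711
vertex -1.466 -0.701 1.294
endloop
endfacet
facet normal 0.858 0.211 0.468
outer loop
vertex -0.669 -0.504 1.73
vertex -0.389 0.41 0.805
vertex -1.513 0.747 2.711
endloop
endfacet
facet normal 0.210 0.687 -0.695
outer loop
vertex -1.234 1.661 1.786
vertex -0.389 0.41 0.805
vertex -2.031 1.464 1.35
endloop
endfacet
facet normal -0.858 -0.212 -0.468
outer loop
vertex -1.187 0.213 0.369
vertex -1.466 -0.701 1.294
vertex -2.031 1.464 1.35
endloop
endfacet
facet normal 0.210 0.687 -0.695
outer loop
vertex -2.031 1.464 1.35
vertex -0.389 0.41 0.805
vertex -1.187 0.213 0.369
endloop
endfacet
facet normal 0.470 -0.695 -0.545
outer loop
vertex -1.187 0.213 0.369
vertex -0.669 -0.504 1.73
vertex -1.466 -0.701 1.294
endloop
endfacet
facet normal 0.469 -0.695 -0.545
outer loop
vertex -0.389 0.41 0.805
vertex -0.669 -0.504 1.73
vertex -1.187 0.213 0.369
endloop
endfacet
facet normal -0.753 0.397 0.525
outer loop
vertex -3.121 -3.479 -1.131
vertex -2.707 -2.011 -1.647
vertex -3.727 -3.585 -1.92
endloop
endfacet
facet normal -0.257 -0.912 0.320
outer loop
vertex -2.733 -4.109 -2.613
vertex -3.121 -3.479 -1.131
vertex -3.727 -3.585 -1.92
endloop
endfacet
facet normal -0.753 0.397 0.525
outer loop
vertex -3.727 -3.585 -1.92
vertex -2.707 -2.011 -1.647
vertex -3.313 -2.117 -2.435
endloop
endfacet
facet normal -0.606 -0.106 -0.789
outer loop
vertex -3.313 -2.117 -2.435
vertex -2.733 -4.109 -2.613
vertex -3.727 -3.585 -1.92
endloop
endfacet
facet normal 0.606 0.106 0.788
outer loop
vertex -3.121 -3.479 -1.131
vertex -1.713 -2.535 -2.34
vertex -2.707 -2.011 -1.647
endloop
endfacet
facet normal -0.257 -0.912 0.320
outer loop
vertex -2.127 -4.003 -1.825
vertex -3.121 -3.479 -1.131
vertex -2.733 -4.109 -2.613
endloop
endfacet
facet normal 0.606 0.106 0.788
outer loop
vertex -2.127 -4.003 -1.825
vertex -1.713 -2.535 -2.34
vertex -3.121 -3.479 -1.131
endloop
endfacet
facet normal 0.257 0.912 -0.320
outer loop
vertex -2.707 -2.011 -1.647
vertex -1.713 -2.535 -2.34
vertex -3.313 -2.117 -2.435
endloop
endfacet
facet normal -0.606 -0.106 -0.788
outer loop
vertex -2.319 -2.641 -3.129
vertex -2.733 -4.109 -2.613
vertex -3.313 -2.117 -2.435
endloop
endfacet
facet normal 0.257 0.912 -0.320
outer loop
vertex -3.313 -2.117 -2.435
vertex -1.713 -2.535 -2.34
vertex -2.319 -2.641 -3.129
endloop
endfacet
facet normal 0.753 -0.397 -0.525
outer loop
vertex -2.319 -2.641 -3.129
vertex -2.127 -4.003 -1.825
vertex -2.733 -4.109 -2.613
endloop
endfacet
facet normal 0.753 -0.397 -0.525
outer loop
vertex -1.713 -2.535 -2.34
vertex -2.127 -4.003 -1.825
vertex -2.319 -2.641 -3.129
endloop
endfacet

endsolid


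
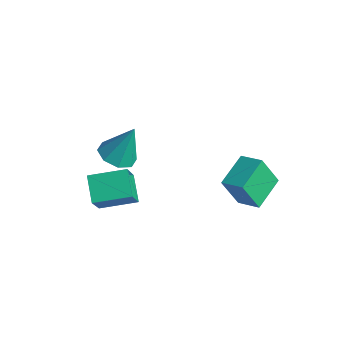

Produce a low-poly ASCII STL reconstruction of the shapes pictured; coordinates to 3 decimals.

solid 
facet normal -0.216 -0.360 -0.907
outer loop
vertex -1.306 -3.476 1.801
vertex -2.026 -2.875 1.734
vertex -1.115 -2.848 1.506
endloop
endfacet
facet normal 0.945 -0.150 0.291
outer loop
vertex -1.306 -3.476 1.801
vertex -1.115 -2.848 1.506
vertex -1.614 -2.185 3.466
endloop
endfacet
facet normal -0.216 -0.362 -0.907
outer loop
vertex -1.115 -2.848 1.506
vertex -2.026 -2.875 1.734
vertex -1.457 -2.237 1.344
endloop
endfacet
facet normal 0.866 0.498 0.052
outer loop
vertex -1.115 -2.848 1.506
vertex -1.457 -2.237 1.344
vertex -1.614 -2.185 3.466
endloop
endfacet
facet normal -0.216 -0.362 -0.907
outer loop
vertex -1.457 -2.237 1.344
vertex -2.026 -2.875 1.734
vertex -2.133 -1.999 1.41
endloop
endfacet
facet normal 0.332 0.943 0.001
outer loop
vertex -1.457 -2.237 1.344
vertex -2.133 -1.999 1.41
vertex -1.614 -2.185 3.466
endloop
endfacet
facet normal -0.216 -0.362 -0.907
outer loop
vertex -2.133 -1.999 1.41
vertex -2.026 -2.875 1.734
vertex -2.747 -2.275 1.666
endloop
endfacet
facet normal -0.344 0.923 0.170
outer loop
vertex -2.133 -1.999 1.41
vertex -2.747 -2.275 1.666
vertex -1.614 -2.185 3.466
endloop
endfacet
facet normal -0.216 -0.362 -0.907
outer loop
vertex -2.747 -2.275 1.666
vertex -2.026 -2.875 1.734
vertex -2.938 -2.902 1.962
endloop
endfacet
facet normal -0.766 0.450 0.459
outer loop
vertex -2.747 -2.275 1.666
vertex -2.938 -2.902 1.962
vertex -1.614 -2.185 3.466
endloop
endfacet
facet normal -0.216 -0.361 -0.907
outer loop
vertex -2.938 -2.902 1.962
vertex -2.026 -2.875 1.734
vertex -2.595 -3.514 2.124
endloop
endfacet
facet normal -0.686 -0.200 0.699
outer loop
vertex -2.938 -2.902 1.962
vertex -2.595 -3.514 2.124
vertex -1.614 -2.185 3.466
endloop
endfacet
facet normal -0.217 -0.361 -0.907
outer loop
vertex -2.595 -3.514 2.124
vertex -2.026 -2.875 1.734
vertex -1.92 -3.751 2.057
endloop
endfacet
facet normal -0.152 -0.645 0.749
outer loop
vertex -2.595 -3.514 2.124
vertex -1.92 -3.751 2.057
vertex -1.614 -2.185 3.466
endloop
endfacet
facet normal -0.217 -0.361 -0.907
outer loop
vertex -1.92 -3.751 2.057
vertex -2.026 -2.875 1.734
vertex -1.306 -3.476 1.801
endloop
endfacet
facet normal 0.522 -0.625 0.581
outer loop
vertex -1.92 -3.751 2.057
vertex -1.306 -3.476 1.801
vertex -1.614 -2.185 3.466
endloop
endfacet
facet normal -0.621 -0.762 -0.181
outer loop
vertex -2.854 -3.934 0.292
vertex -3.554 -2.932 -1.525
vertex -1.831 -4.588 -0.463
endloop
endfacet
facet normal 0.320 -0.458 0.830
outer loop
vertex -0.706 -3.208 -0.135
vertex -2.854 -3.934 0.292
vertex -1.831 -4.588 -0.463
endloop
endfacet
facet normal -0.621 -0.762 -0.181
outer loop
vertex -1.831 -4.588 -0.463
vertex -3.554 -2.932 -1.525
vertex -2.531 -3.586 -2.28
endloop
endfacet
facet normal 0.715 -0.458 -0.528
outer loop
vertex -2.531 -3.586 -2.28
vertex -0.706 -3.208 -0.135
vertex -1.831 -4.588 -0.463
endloop
endfacet
facet normal -0.715 0.458 0.528
outer loop
vertex -2.854 -3.934 0.292
vertex -2.429 -1.552 -1.197
vertex -3.554 -2.932 -1.525
endloop
endfacet
facet normal 0.320 -0.458 0.830
outer loop
vertex -1.729 -2.554 0.62
vertex -2.854 -3.934 0.292
vertex -0.706 -3.208 -0.135
endloop
endfacet
facet normal -0.715 0.458 0.528
outer loop
vertex -1.729 -2.554 0.62
vertex -2.429 -1.552 -1.197
vertex -2.854 -3.934 0.292
endloop
endfacet
facet normal -0.320 0.458 -0.830
outer loop
vertex -3.554 -2.932 -1.525
vertex -2.429 -1.552 -1.197
vertex -2.531 -3.586 -2.28
endloop
endfacet
facet normal 0.715 -0.458 -0.528
outer loop
vertex -1.406 -2.206 -1.952
vertex -0.706 -3.208 -0.135
vertex -2.531 -3.586 -2.28
endloop
endfacet
facet normal -0.320 0.458 -0.830
outer loop
vertex -2.531 -3.586 -2.28
vertex -2.429 -1.552 -1.197
vertex -1.406 -2.206 -1.952
endloop
endfacet
facet normal 0.621 0.762 0.181
outer loop
vertex -1.406 -2.206 -1.952
vertex -1.729 -2.554 0.62
vertex -0.706 -3.208 -0.135
endloop
endfacet
facet normal 0.621 0.762 0.181
outer loop
vertex -2.429 -1.552 -1.197
vertex -1.729 -2.554 0.62
vertex -1.406 -2.206 -1.952
endloop
endfacet
facet normal -0.925 -0.129 -0.356
outer loop
vertex 1.162 0.425 -0.421
vertex 0.752 2.084 0.042
vertex 1.69 0.997 -2.0
endloop
endfacet
facet normal 0.232 -0.937 -0.262
outer loop
vertex 2.828 1.156 -1.562
vertex 1.162 0.425 -0.421
vertex 1.69 0.997 -2.0
endloop
endfacet
facet normal -0.925 -0.130 -0.356
outer loop
vertex 1.69 0.997 -2.0
vertex 0.752 2.084 0.042
vertex 1.279 2.655 -1.537
endloop
endfacet
facet normal 0.300 0.325 -0.897
outer loop
vertex 1.279 2.655 -1.537
vertex 2.828 1.156 -1.562
vertex 1.69 0.997 -2.0
endloop
endfacet
facet normal -0.300 -0.324 0.897
outer loop
vertex 1.162 0.425 -0.421
vertex 1.89 2.243 0.48
vertex 0.752 2.084 0.042
endloop
endfacet
facet normal 0.232 -0.937 -0.261
outer loop
vertex 2.301 0.585 0.017
vertex 1.162 0.425 -0.421
vertex 2.828 1.156 -1.562
endloop
endfacet
facet normal -0.299 -0.325 0.897
outer loop
vertex 2.301 0.585 0.017
vertex 1.89 2.243 0.48
vertex 1.162 0.425 -0.421
endloop
endfacet
facet normal -0.232 0.937 0.262
outer loop
vertex 0.752 2.084 0.042
vertex 1.89 2.243 0.48
vertex 1.279 2.655 -1.537
endloop
endfacet
facet normal 0.299 0.324 -0.897
outer loop
vertex 2.418 2.815 -1.099
vertex 2.828 1.156 -1.562
vertex 1.279 2.655 -1.537
endloop
endfacet
facet normal -0.232 0.937 0.262
outer loop
vertex 1.279 2.655 -1.537
vertex 1.89 2.243 0.48
vertex 2.418 2.815 -1.099
endloop
endfacet
facet normal 0.926 0.129 0.356
outer loop
vertex 2.418 2.815 -1.099
vertex 2.301 0.585 0.017
vertex 2.828 1.156 -1.562
endloop
endfacet
facet normal 0.925 0.130 0.356
outer loop
vertex 1.89 2.243 0.48
vertex 2.301 0.585 0.017
vertex 2.418 2.815 -1.099
endloop
endfacet

endsolid


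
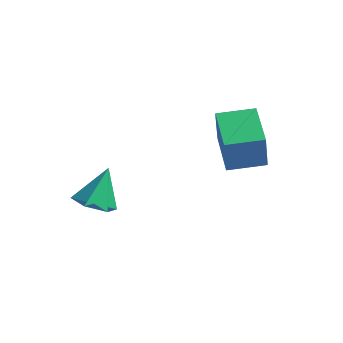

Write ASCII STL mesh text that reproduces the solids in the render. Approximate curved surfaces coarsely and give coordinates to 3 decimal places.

solid 
facet normal -0.783 -0.618 -0.067
outer loop
vertex 0.921 0.223 1.134
vertex -0.325 1.8 1.146
vertex 0.999 0.297 -0.472
endloop
endfacet
facet normal 0.620 -0.785 -0.006
outer loop
vertex 2.245 1.28 -0.366
vertex 0.921 0.223 1.134
vertex 0.999 0.297 -0.472
endloop
endfacet
facet normal -0.784 -0.618 -0.067
outer loop
vertex 0.999 0.297 -0.472
vertex -0.325 1.8 1.146
vertex -0.246 1.875 -0.46
endloop
endfacet
facet normal 0.049 0.046 -0.998
outer loop
vertex -0.246 1.875 -0.46
vertex 2.245 1.28 -0.366
vertex 0.999 0.297 -0.472
endloop
endfacet
facet normal -0.049 -0.046 0.998
outer loop
vertex 0.921 0.223 1.134
vertex 0.921 2.783 1.252
vertex -0.325 1.8 1.146
endloop
endfacet
facet normal 0.620 -0.785 -0.006
outer loop
vertex 2.166 1.205 1.24
vertex 0.921 0.223 1.134
vertex 2.245 1.28 -0.366
endloop
endfacet
facet normal -0.049 -0.046 0.998
outer loop
vertex 2.166 1.205 1.24
vertex 0.921 2.783 1.252
vertex 0.921 0.223 1.134
endloop
endfacet
facet normal -0.620 0.785 0.006
outer loop
vertex -0.325 1.8 1.146
vertex 0.921 2.783 1.252
vertex -0.246 1.875 -0.46
endloop
endfacet
facet normal 0.049 0.046 -0.998
outer loop
vertex 0.999 2.857 -0.354
vertex 2.245 1.28 -0.366
vertex -0.246 1.875 -0.46
endloop
endfacet
facet normal -0.620 0.785 0.006
outer loop
vertex -0.246 1.875 -0.46
vertex 0.921 2.783 1.252
vertex 0.999 2.857 -0.354
endloop
endfacet
facet normal 0.783 0.618 0.067
outer loop
vertex 0.999 2.857 -0.354
vertex 2.166 1.205 1.24
vertex 2.245 1.28 -0.366
endloop
endfacet
facet normal 0.784 0.618 0.067
outer loop
vertex 0.921 2.783 1.252
vertex 2.166 1.205 1.24
vertex 0.999 2.857 -0.354
endloop
endfacet
facet normal -0.027 -0.603 -0.797
outer loop
vertex -2.47 -2.656 -2.287
vertex -3.313 -2.311 -2.52
vertex -2.532 -1.907 -2.852
endloop
endfacet
facet normal 0.914 0.290 0.284
outer loop
vertex -2.47 -2.656 -2.287
vertex -2.532 -1.907 -2.852
vertex -3.267 -1.269 -1.14
endloop
endfacet
facet normal -0.027 -0.603 -0.797
outer loop
vertex -2.532 -1.907 -2.852
vertex -3.313 -2.311 -2.52
vertex -3.375 -1.562 -3.084
endloop
endfacet
facet normal 0.411 0.898 -0.158
outer loop
vertex -2.532 -1.907 -2.852
vertex -3.375 -1.562 -3.084
vertex -3.267 -1.269 -1.14
endloop
endfacet
facet normal -0.026 -0.603 -0.798
outer loop
vertex -3.375 -1.562 -3.084
vertex -3.313 -2.311 -2.52
vertex -4.156 -1.967 -2.752
endloop
endfacet
facet normal -0.492 0.864 -0.103
outer loop
vertex -3.375 -1.562 -3.084
vertex -4.156 -1.967 -2.752
vertex -3.267 -1.269 -1.14
endloop
endfacet
facet normal -0.026 -0.603 -0.798
outer loop
vertex -4.156 -1.967 -2.752
vertex -3.313 -2.311 -2.52
vertex -4.094 -2.716 -2.188
endloop
endfacet
facet normal -0.891 0.223 0.395
outer loop
vertex -4.156 -1.967 -2.752
vertex -4.094 -2.716 -2.188
vertex -3.267 -1.269 -1.14
endloop
endfacet
facet normal -0.027 -0.602 -0.798
outer loop
vertex -4.094 -2.716 -2.188
vertex -3.313 -2.311 -2.52
vertex -3.251 -3.061 -1.956
endloop
endfacet
facet normal -0.388 -0.385 0.837
outer loop
vertex -4.094 -2.716 -2.188
vertex -3.251 -3.061 -1.956
vertex -3.267 -1.269 -1.14
endloop
endfacet
facet normal -0.026 -0.602 -0.798
outer loop
vertex -3.251 -3.061 -1.956
vertex -3.313 -2.311 -2.52
vertex -2.47 -2.656 -2.287
endloop
endfacet
facet normal 0.514 -0.352 0.782
outer loop
vertex -3.251 -3.061 -1.956
vertex -2.47 -2.656 -2.287
vertex -3.267 -1.269 -1.14
endloop
endfacet

endsolid


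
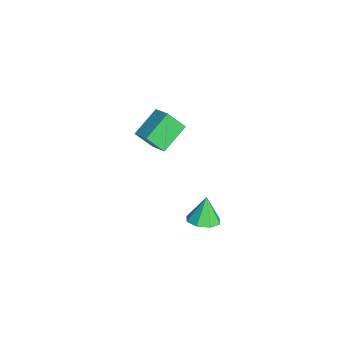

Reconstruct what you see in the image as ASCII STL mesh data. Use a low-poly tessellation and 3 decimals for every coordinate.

solid 
facet normal 0.326 -0.157 -0.932
outer loop
vertex 4.342 -1.178 -0.56
vertex 3.529 -0.683 -0.927
vertex 4.47 -0.412 -0.644
endloop
endfacet
facet normal 0.658 -0.027 0.752
outer loop
vertex 4.342 -1.178 -0.56
vertex 4.47 -0.412 -0.644
vertex 2.971 -0.417 0.667
endloop
endfacet
facet normal 0.325 -0.156 -0.933
outer loop
vertex 4.47 -0.412 -0.644
vertex 3.529 -0.683 -0.927
vertex 4.047 0.195 -0.893
endloop
endfacet
facet normal 0.521 0.609 0.598
outer loop
vertex 4.47 -0.412 -0.644
vertex 4.047 0.195 -0.893
vertex 2.971 -0.417 0.667
endloop
endfacet
facet normal 0.325 -0.156 -0.933
outer loop
vertex 4.047 0.195 -0.893
vertex 3.529 -0.683 -0.927
vertex 3.32 0.287 -1.162
endloop
endfacet
facet normal -0.014 0.934 0.357
outer loop
vertex 4.047 0.195 -0.893
vertex 3.32 0.287 -1.162
vertex 2.971 -0.417 0.667
endloop
endfacet
facet normal 0.326 -0.156 -0.932
outer loop
vertex 3.32 0.287 -1.162
vertex 3.529 -0.683 -0.927
vertex 2.715 -0.189 -1.294
endloop
endfacet
facet normal -0.632 0.756 0.170
outer loop
vertex 3.32 0.287 -1.162
vertex 2.715 -0.189 -1.294
vertex 2.971 -0.417 0.667
endloop
endfacet
facet normal 0.326 -0.156 -0.932
outer loop
vertex 2.715 -0.189 -1.294
vertex 3.529 -0.683 -0.927
vertex 2.587 -0.955 -1.211
endloop
endfacet
facet normal -0.973 0.179 0.148
outer loop
vertex 2.715 -0.189 -1.294
vertex 2.587 -0.955 -1.211
vertex 2.971 -0.417 0.667
endloop
endfacet
facet normal 0.326 -0.156 -0.932
outer loop
vertex 2.587 -0.955 -1.211
vertex 3.529 -0.683 -0.927
vertex 3.011 -1.561 -0.961
endloop
endfacet
facet normal -0.835 -0.460 0.302
outer loop
vertex 2.587 -0.955 -1.211
vertex 3.011 -1.561 -0.961
vertex 2.971 -0.417 0.667
endloop
endfacet
facet normal 0.326 -0.156 -0.933
outer loop
vertex 3.011 -1.561 -0.961
vertex 3.529 -0.683 -0.927
vertex 3.737 -1.654 -0.692
endloop
endfacet
facet normal -0.302 -0.784 0.543
outer loop
vertex 3.011 -1.561 -0.961
vertex 3.737 -1.654 -0.692
vertex 2.971 -0.417 0.667
endloop
endfacet
facet normal 0.326 -0.156 -0.932
outer loop
vertex 3.737 -1.654 -0.692
vertex 3.529 -0.683 -0.927
vertex 4.342 -1.178 -0.56
endloop
endfacet
facet normal 0.317 -0.606 0.730
outer loop
vertex 3.737 -1.654 -0.692
vertex 4.342 -1.178 -0.56
vertex 2.971 -0.417 0.667
endloop
endfacet
facet normal -0.565 0.669 0.483
outer loop
vertex -4.014 -1.67 1.854
vertex -3.816 -0.622 0.635
vertex -5.238 -2.219 1.184
endloop
endfacet
facet normal -0.122 -0.647 0.753
outer loop
vertex -4.024 -3.658 0.145
vertex -4.014 -1.67 1.854
vertex -5.238 -2.219 1.184
endloop
endfacet
facet normal -0.565 0.669 0.483
outer loop
vertex -5.238 -2.219 1.184
vertex -3.816 -0.622 0.635
vertex -5.04 -1.171 -0.036
endloop
endfacet
facet normal -0.816 -0.366 -0.447
outer loop
vertex -5.04 -1.171 -0.036
vertex -4.024 -3.658 0.145
vertex -5.238 -2.219 1.184
endloop
endfacet
facet normal 0.816 0.366 0.447
outer loop
vertex -4.014 -1.67 1.854
vertex -2.602 -2.061 -0.404
vertex -3.816 -0.622 0.635
endloop
endfacet
facet normal -0.123 -0.647 0.753
outer loop
vertex -2.8 -3.109 0.816
vertex -4.014 -1.67 1.854
vertex -4.024 -3.658 0.145
endloop
endfacet
facet normal 0.816 0.366 0.447
outer loop
vertex -2.8 -3.109 0.816
vertex -2.602 -2.061 -0.404
vertex -4.014 -1.67 1.854
endloop
endfacet
facet normal 0.123 0.647 -0.753
outer loop
vertex -3.816 -0.622 0.635
vertex -2.602 -2.061 -0.404
vertex -5.04 -1.171 -0.036
endloop
endfacet
facet normal -0.816 -0.366 -0.447
outer loop
vertex -3.826 -2.61 -1.074
vertex -4.024 -3.658 0.145
vertex -5.04 -1.171 -0.036
endloop
endfacet
facet normal 0.122 0.646 -0.753
outer loop
vertex -5.04 -1.171 -0.036
vertex -2.602 -2.061 -0.404
vertex -3.826 -2.61 -1.074
endloop
endfacet
facet normal 0.565 -0.669 -0.483
outer loop
vertex -3.826 -2.61 -1.074
vertex -2.8 -3.109 0.816
vertex -4.024 -3.658 0.145
endloop
endfacet
facet normal 0.565 -0.669 -0.483
outer loop
vertex -2.602 -2.061 -0.404
vertex -2.8 -3.109 0.816
vertex -3.826 -2.61 -1.074
endloop
endfacet

endsolid
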